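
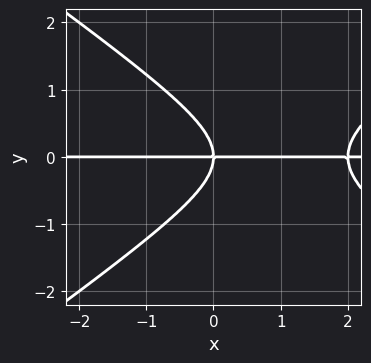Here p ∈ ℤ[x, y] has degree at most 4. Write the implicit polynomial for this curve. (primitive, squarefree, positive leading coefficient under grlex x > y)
1. deg p = 3. The shape is more complex than any degree-2 curve.
2. Reading off the gridlines: the visible x-axis segment lies entirely on the curve; it crosses the y-axis at the gridline y = 0.
3. Solving for integer coefficients yields p as stated.

x^2*y - 2*y^3 - 2*x*y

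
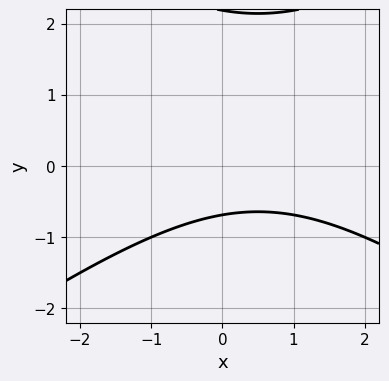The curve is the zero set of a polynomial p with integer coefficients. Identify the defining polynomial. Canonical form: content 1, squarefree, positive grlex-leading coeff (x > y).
x^2 - 2*y^2 - x + 3*y + 3

(a) deg p = 2. The shape is more complex than any degree-1 curve.
(b) Observable constraints: it misses every integer gridline on the x-axis.
(c) Assembling these constraints gives the stated polynomial.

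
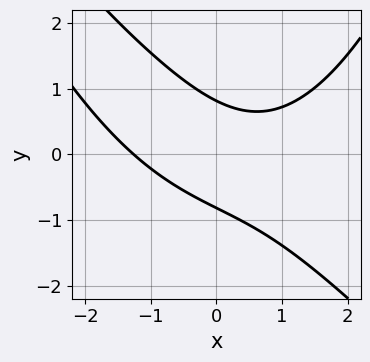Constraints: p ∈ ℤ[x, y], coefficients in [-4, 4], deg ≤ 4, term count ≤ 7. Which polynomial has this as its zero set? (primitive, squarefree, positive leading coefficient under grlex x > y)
(a) Degree: a generic line meets the curve in up to 3 points, so deg p = 3.
(b) Matching integer coefficients to the picture gives p.

x^3 + x^2*y - 3*x*y - 3*y^2 + 2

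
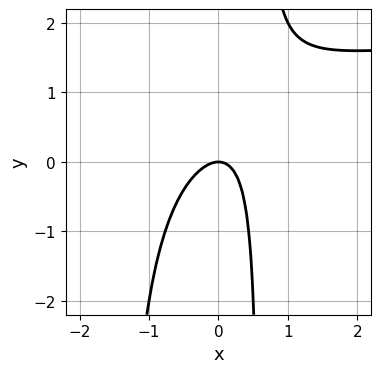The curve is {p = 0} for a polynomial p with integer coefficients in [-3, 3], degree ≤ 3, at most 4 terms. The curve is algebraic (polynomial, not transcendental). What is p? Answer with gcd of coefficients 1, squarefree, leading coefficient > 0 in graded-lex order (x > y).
1. Degree: the shape is more complex than any degree-2 curve, so deg p = 3.
2. Observable constraints: it meets the y-axis at y = 0 (among the integer gridlines); it crosses the x-axis at the gridline x = 0.
3. Solving for integer coefficients yields p as stated.

x^2*y - 2*x^2 + x*y - y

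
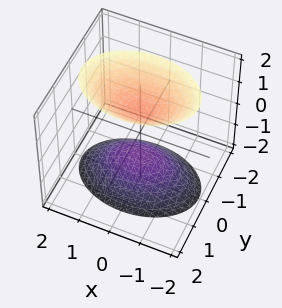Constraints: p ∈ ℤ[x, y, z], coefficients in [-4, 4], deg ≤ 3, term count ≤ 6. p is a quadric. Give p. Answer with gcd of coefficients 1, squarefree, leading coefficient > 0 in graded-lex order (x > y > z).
First, the picture has 2 separate pieces. Treating them together as one polynomial.
Then, deg p = 2. Two sheets facing apart; a quadric.
Next, symmetries: mirror symmetry z ↦ −z ⇒ only even powers of z; mirror symmetry y ↦ −y ⇒ only even powers of y; mirror symmetry x ↦ −x ⇒ only even powers of x.
Then, checking where it meets the axes: the z-axis gridline crossings are at z ∈ {-1, 1}; no y-intercept at any integer in the box; the surface avoids every integer x-axis point in the box.
Finally, the integer polynomial consistent with all of this is the stated p.

x^2 + 2*y^2 - z^2 + 1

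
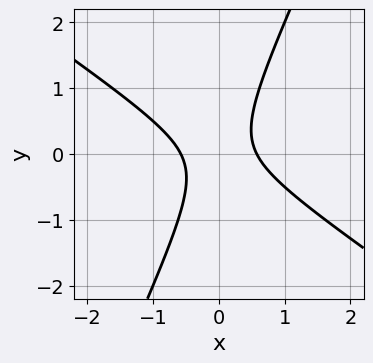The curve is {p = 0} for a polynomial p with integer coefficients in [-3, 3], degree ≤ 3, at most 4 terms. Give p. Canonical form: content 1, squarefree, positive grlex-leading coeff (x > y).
3*x^2 + 3*x*y - 2*y^2 - 1

(a) Degree: the shape is more complex than any degree-1 curve, so deg p = 2.
(b) Reading off the gridlines: the curve avoids every integer y-axis point in the box.
(c) Matching integer coefficients to the picture gives p.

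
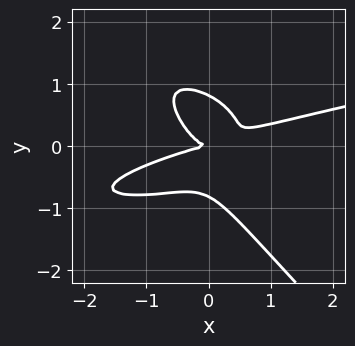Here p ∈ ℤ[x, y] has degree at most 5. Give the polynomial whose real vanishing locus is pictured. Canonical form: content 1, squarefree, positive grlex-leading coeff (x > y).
3*x*y^3 + 3*y^4 - x^3 + 3*x^2*y - 2*y^2

1. deg p = 4.
2. From the visible intercepts: one y-axis crossing is at y = 0; it crosses the x-axis at the gridline x = 0.
3. Together with the visible shape, these determine p as stated.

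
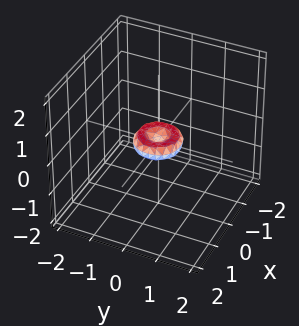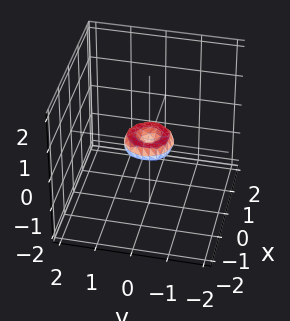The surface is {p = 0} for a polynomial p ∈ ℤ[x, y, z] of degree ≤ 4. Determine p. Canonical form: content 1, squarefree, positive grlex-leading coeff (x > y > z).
First, deg p = 4. The shape is more complex than any degree-3 surface.
Then, symmetries: every cross-section ⟂ z is a circle, so x, y appear only via x² + y².
Then, checking where it meets the axes: a circular section at z = 0 has radius between 0 and 1; it crosses the z-axis at the gridline z = 0; one y-axis crossing is at y = 0.
Finally, together with the visible shape, these determine p as stated.

2*x^4 + 4*x^2*y^2 + 2*y^4 - x^2 - y^2 + 2*z^2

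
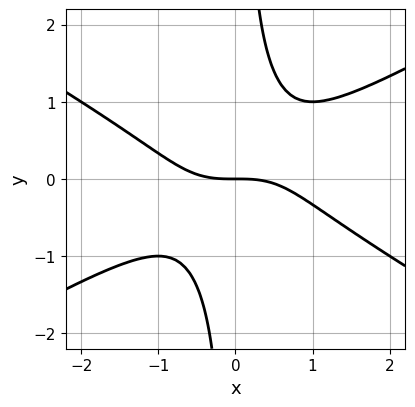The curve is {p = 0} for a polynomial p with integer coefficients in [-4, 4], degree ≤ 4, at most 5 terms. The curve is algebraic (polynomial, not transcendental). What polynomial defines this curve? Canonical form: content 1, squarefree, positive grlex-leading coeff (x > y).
x^3 - 3*x*y^2 + 2*y

(a) Degree: no degree-2 curve has this shape, so deg p = 3.
(b) From the visible intercepts: one y-axis crossing is at y = 0; it crosses the x-axis at the gridline x = 0.
(c) Putting this together gives p.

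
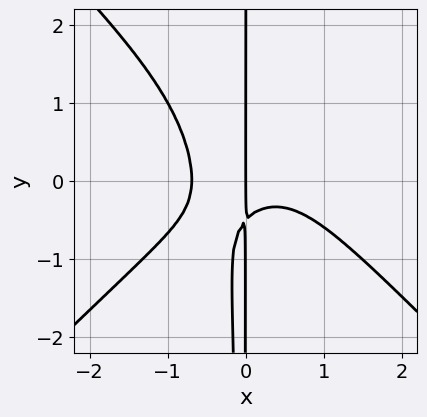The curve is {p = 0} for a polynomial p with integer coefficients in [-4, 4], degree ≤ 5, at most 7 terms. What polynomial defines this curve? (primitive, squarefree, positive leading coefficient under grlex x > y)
3*x^4 - 3*x^2*y^2 + 3*x^2*y + 2*x*y + x

(a) Degree: the shape is more complex than any degree-3 curve, so deg p = 4.
(b) Reading off the gridlines: every point of the y-axis in the box is on the curve; one x-axis crossing is at x = 0.
(c) Together with the visible shape, these determine p as stated.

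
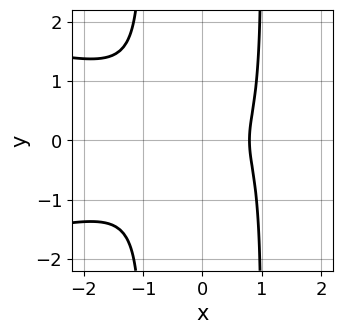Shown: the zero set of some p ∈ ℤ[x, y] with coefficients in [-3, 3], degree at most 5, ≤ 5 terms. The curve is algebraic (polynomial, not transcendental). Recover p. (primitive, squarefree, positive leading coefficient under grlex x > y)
Degree: no degree-3 curve has this shape, so deg p = 4.
Symmetries: the y ↦ −y reflection is a symmetry, so y appears only in even powers.
From the axis intercepts and sections: no y-intercept at any integer in the box.
Putting this together gives p.

3*x^2*y^2 + 2*x^3 - 3*y^2 - 1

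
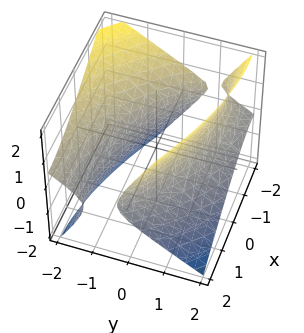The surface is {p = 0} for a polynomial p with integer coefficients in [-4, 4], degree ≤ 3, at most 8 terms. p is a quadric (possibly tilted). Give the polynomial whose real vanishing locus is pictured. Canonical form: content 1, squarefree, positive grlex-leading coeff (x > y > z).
There are 2 components. They look like related sheets of one shape, so recover p as a whole.
The degree is 2 — a generic line meets the surface in up to 2 points.
Checking where it meets the axes: it misses every integer gridline on the z-axis.
The integer polynomial consistent with all of this is the stated p.

x^2 + 2*x*y + 2*y^2 + 2*y*z - 2*z^2 - 3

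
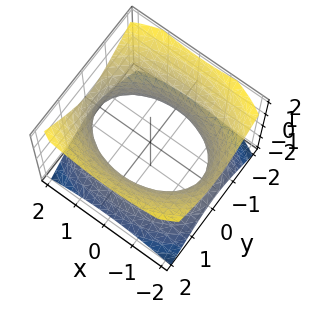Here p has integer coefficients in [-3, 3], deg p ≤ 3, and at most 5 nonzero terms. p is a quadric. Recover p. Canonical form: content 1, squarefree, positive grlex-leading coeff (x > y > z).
x^2 + 2*y^2 - 2*z^2 - 3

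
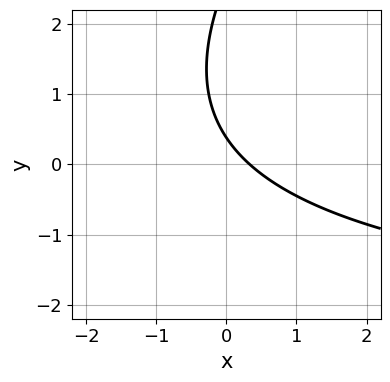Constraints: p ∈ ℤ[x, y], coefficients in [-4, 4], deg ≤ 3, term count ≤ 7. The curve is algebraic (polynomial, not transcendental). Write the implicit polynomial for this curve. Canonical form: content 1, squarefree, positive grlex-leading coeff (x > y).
x*y - y^2 + 3*x + 3*y - 1

1. Degree: no degree-1 curve has this shape, so deg p = 2.
2. Matching integer coefficients to the picture gives p.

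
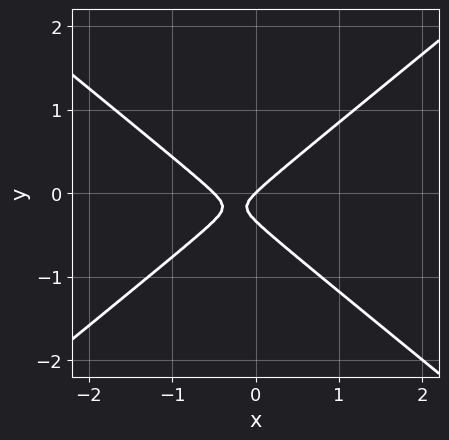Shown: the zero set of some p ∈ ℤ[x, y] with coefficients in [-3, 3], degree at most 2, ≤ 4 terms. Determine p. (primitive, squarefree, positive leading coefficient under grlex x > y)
2*x^2 - 3*y^2 + x - y

First, the degree is 2 — a generic line meets the curve in up to 2 points.
Then, observable constraints: it meets the y-axis at y = 0 (among the integer gridlines); it crosses the x-axis at the gridline x = 0.
Finally, these observations pin down the coefficients.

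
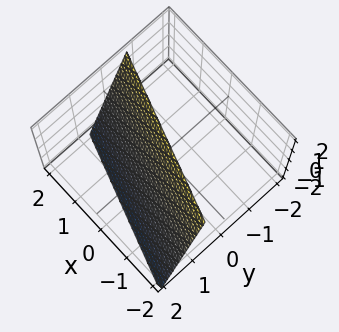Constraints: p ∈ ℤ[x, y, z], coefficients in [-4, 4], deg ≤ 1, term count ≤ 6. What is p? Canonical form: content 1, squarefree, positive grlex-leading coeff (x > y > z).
x + 3*y + z - 2

1. deg p = 1. Every cross-section is a straight line — this is a plane.
2. Reading off the gridlines: it crosses the z-axis at the gridline z = 2; it crosses the x-axis at the gridline x = 2.
3. Putting this together gives p.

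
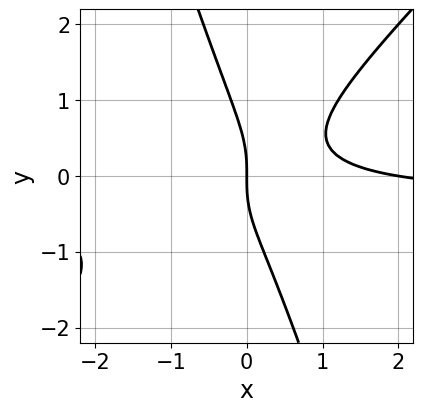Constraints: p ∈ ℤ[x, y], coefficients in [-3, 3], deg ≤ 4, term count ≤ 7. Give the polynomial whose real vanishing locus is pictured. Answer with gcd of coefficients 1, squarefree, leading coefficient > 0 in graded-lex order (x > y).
(a) The degree is 3 — the shape is more complex than any degree-2 curve.
(b) Observable constraints: the x-axis gridline crossings are at x ∈ {0, 2}; it meets the y-axis at y = 0 (among the integer gridlines).
(c) The integer polynomial consistent with all of this is the stated p.

3*x^2*y - 2*x*y^2 - y^3 + x^2 - 2*x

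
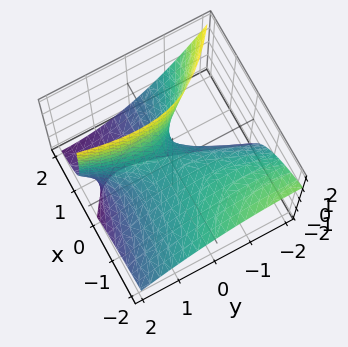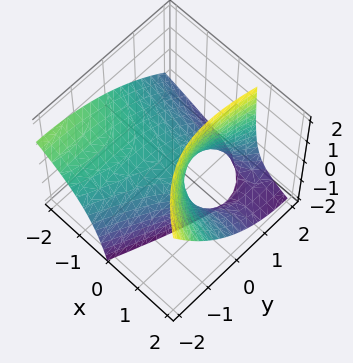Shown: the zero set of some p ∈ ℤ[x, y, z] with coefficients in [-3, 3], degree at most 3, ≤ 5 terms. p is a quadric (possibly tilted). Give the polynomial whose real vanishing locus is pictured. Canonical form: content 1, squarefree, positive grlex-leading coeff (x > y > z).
x^2 + 2*x*y + 3*x*z - y^2 - 2*z

Degree: no degree-1 surface has this shape, so deg p = 2.
Reading off the gridlines: it meets the y-axis at y = 0 (among the integer gridlines); one x-axis crossing is at x = 0.
These observations pin down the coefficients.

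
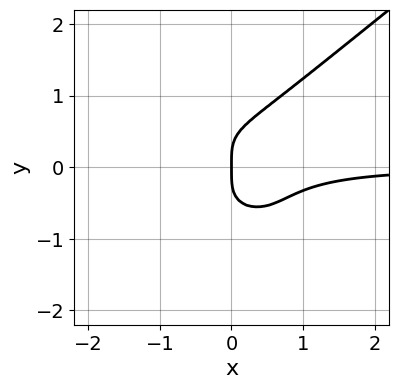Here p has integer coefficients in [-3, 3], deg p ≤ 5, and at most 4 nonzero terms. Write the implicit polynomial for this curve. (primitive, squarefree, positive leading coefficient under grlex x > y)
x^3*y - 2*y^4 + 2*x^2*y + x

First, the degree is 4 — the shape is more complex than any degree-3 curve.
Then, reading off the gridlines: it crosses the y-axis at the gridline y = 0; one x-axis crossing is at x = 0.
Finally, solving for integer coefficients yields p as stated.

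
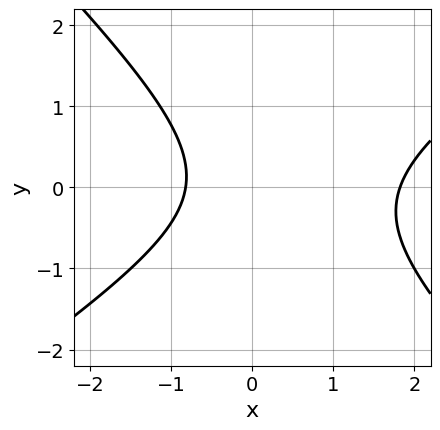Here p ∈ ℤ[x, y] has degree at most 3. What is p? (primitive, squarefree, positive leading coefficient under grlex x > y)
First, the degree is 2 — no degree-1 curve has this shape.
Next, against the integer gridlines: the curve avoids every integer y-axis point in the box.
Finally, together with the visible shape, these determine p as stated.

2*x^2 - x*y - 3*y^2 - 2*x - 3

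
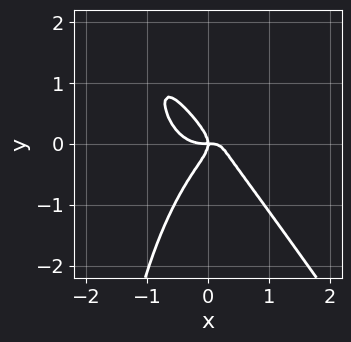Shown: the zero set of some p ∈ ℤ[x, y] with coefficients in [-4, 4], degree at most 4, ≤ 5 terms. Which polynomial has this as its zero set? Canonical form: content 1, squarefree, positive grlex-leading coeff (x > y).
3*x^4 + x*y^3 - 2*x^2*y + 2*y^3 + x*y

The degree is 4 — a generic line meets the curve in up to 4 points.
From the axis intercepts and sections: it crosses the y-axis at the gridline y = 0; it crosses the x-axis at the gridline x = 0.
The integer polynomial consistent with all of this is the stated p.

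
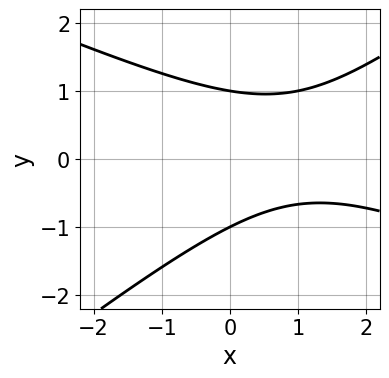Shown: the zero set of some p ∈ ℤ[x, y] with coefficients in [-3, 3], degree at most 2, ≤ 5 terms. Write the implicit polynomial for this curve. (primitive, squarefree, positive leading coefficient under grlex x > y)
x^2 + x*y - 3*y^2 - 2*x + 3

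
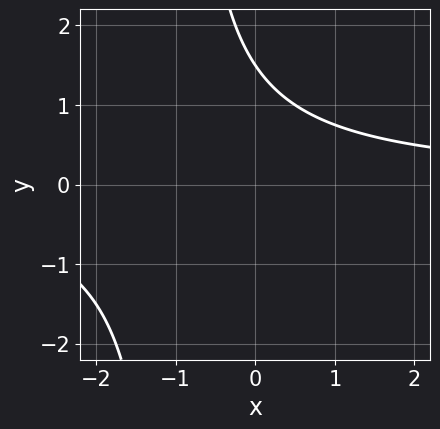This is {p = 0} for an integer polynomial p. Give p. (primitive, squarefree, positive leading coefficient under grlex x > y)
2*x*y + 2*y - 3

(a) deg p = 2. A generic line meets the curve in up to 2 points.
(b) Observable constraints: it misses every integer gridline on the x-axis.
(c) Fitting integer coefficients to these (and the overall shape) gives p.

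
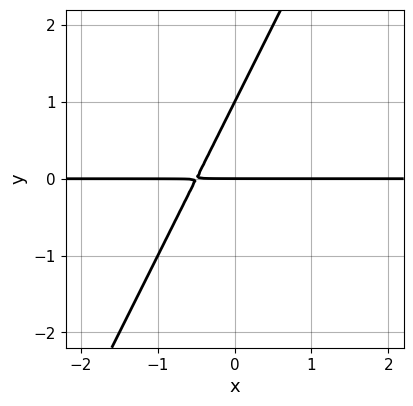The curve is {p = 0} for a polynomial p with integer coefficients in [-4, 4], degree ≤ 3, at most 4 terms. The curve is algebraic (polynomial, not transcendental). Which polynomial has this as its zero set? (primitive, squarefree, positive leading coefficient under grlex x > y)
2*x*y - y^2 + y

1. Degree: the shape is more complex than any degree-1 curve, so deg p = 2.
2. From the visible intercepts: every point of the x-axis in the box is on the curve; the y-axis gridline crossings are at y ∈ {0, 1}.
3. The integer polynomial consistent with all of this is the stated p.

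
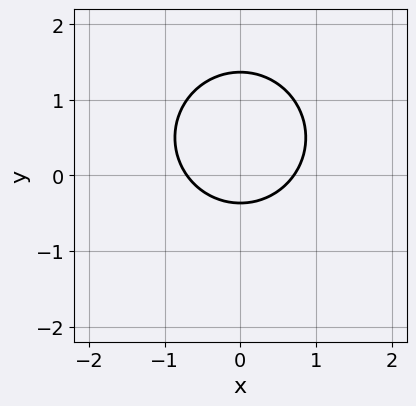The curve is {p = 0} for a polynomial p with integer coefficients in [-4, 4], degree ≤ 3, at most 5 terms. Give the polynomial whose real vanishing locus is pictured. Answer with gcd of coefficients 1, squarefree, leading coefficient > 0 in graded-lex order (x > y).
The degree is 2 — a generic line meets the curve in up to 2 points.
Symmetries: it's symmetric under x → −x, forcing even powers of x.
Matching integer coefficients to the picture gives p.

2*x^2 + 2*y^2 - 2*y - 1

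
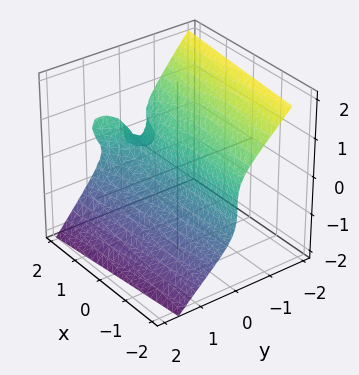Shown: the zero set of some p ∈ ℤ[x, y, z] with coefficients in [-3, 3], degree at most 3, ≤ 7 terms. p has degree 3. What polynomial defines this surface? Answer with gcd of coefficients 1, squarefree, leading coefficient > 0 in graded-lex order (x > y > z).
2*y^3 - 2*y^2*z + 3*z^3 - 2*x*y + 3*y

(a) The degree is 3 — the shape is more complex than any degree-2 surface.
(b) Checking where it meets the axes: the visible x-axis segment lies entirely on the surface; one z-axis crossing is at z = 0; it meets the y-axis at y = 0 (among the integer gridlines).
(c) The integer polynomial consistent with all of this is the stated p.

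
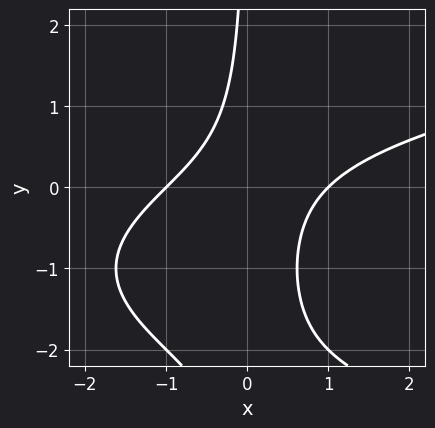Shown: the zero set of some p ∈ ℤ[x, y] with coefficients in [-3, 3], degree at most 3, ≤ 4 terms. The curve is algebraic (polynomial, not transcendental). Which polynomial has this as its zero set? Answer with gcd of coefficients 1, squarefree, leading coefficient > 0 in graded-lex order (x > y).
x*y^2 - x^2 + 2*x*y + 1

(a) deg p = 3.
(b) Checking where it meets the axes: it misses every integer gridline on the y-axis; the x-axis gridline crossings are at x ∈ {-1, 1}.
(c) Putting this together gives p.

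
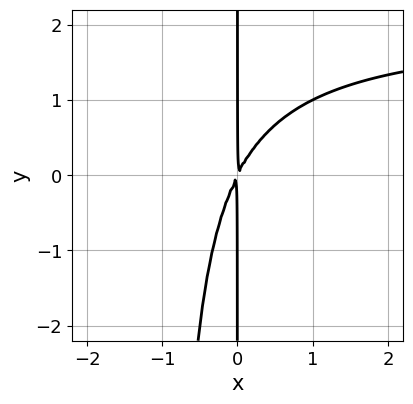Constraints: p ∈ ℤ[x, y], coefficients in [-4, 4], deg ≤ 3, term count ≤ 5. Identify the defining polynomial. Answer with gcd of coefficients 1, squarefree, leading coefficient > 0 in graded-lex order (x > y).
First, degree: a generic line meets the curve in up to 3 points, so deg p = 3.
Next, observable constraints: every point of the y-axis in the box is on the curve.
Finally, the integer polynomial consistent with all of this is the stated p.

x^2*y - 2*x^2 + x*y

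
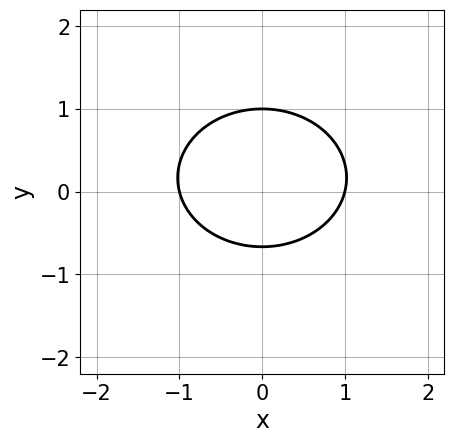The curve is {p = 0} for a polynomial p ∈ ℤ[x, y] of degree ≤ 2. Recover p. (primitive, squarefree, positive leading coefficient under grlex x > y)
1. The degree is 2 — the shape is more complex than any degree-1 curve.
2. Symmetries: mirror symmetry x ↦ −x ⇒ only even powers of x.
3. Checking where it meets the axes: the x-axis gridline crossings are at x ∈ {-1, 1}; it meets the y-axis at y = 1 (among the integer gridlines).
4. Solving for integer coefficients yields p as stated.

2*x^2 + 3*y^2 - y - 2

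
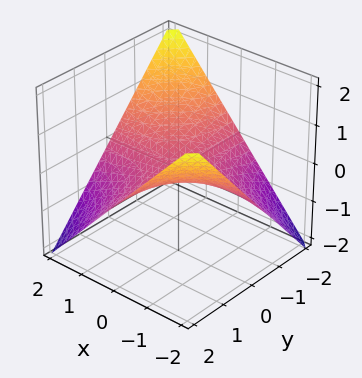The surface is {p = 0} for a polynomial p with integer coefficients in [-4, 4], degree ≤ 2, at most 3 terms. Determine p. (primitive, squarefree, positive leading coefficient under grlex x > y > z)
(a) Degree: a hyperbolic paraboloid; a quadric, so deg p = 2.
(b) From the axis intercepts and sections: one z-axis crossing is at z = 0; the visible x-axis segment lies entirely on the surface; every point of the y-axis in the box is on the surface.
(c) The integer polynomial consistent with all of this is the stated p.

x*y + 2*z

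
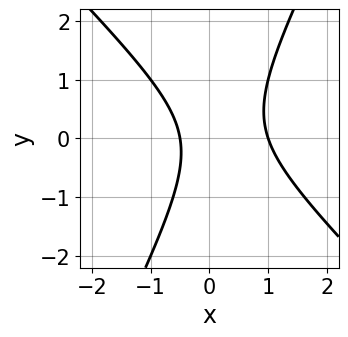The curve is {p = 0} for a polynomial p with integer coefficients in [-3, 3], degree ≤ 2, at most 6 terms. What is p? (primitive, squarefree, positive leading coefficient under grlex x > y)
(a) deg p = 2.
(b) From the visible intercepts: it meets the x-axis at x = 1 (among the integer gridlines); it misses every integer gridline on the y-axis.
(c) Assembling these constraints gives the stated polynomial.

2*x^2 + x*y - y^2 - x - 1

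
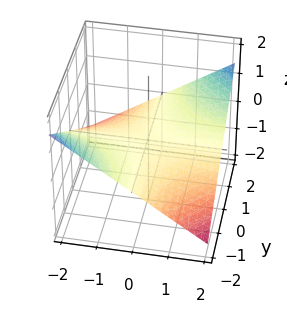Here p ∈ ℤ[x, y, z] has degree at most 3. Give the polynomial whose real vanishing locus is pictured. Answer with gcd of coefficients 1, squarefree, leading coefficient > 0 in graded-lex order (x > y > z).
deg p = 2. A hyperbolic paraboloid; a quadric.
Checking where it meets the axes: every point of the y-axis in the box is on the surface; the visible x-axis segment lies entirely on the surface; one z-axis crossing is at z = 0.
Assembling these constraints gives the stated polynomial.

x*y - 3*z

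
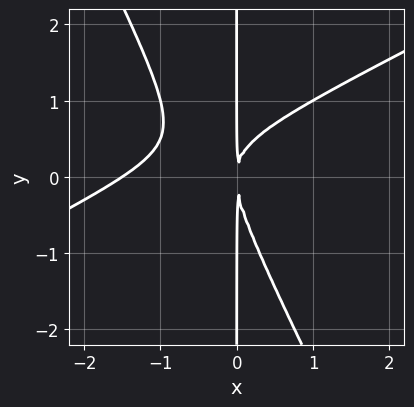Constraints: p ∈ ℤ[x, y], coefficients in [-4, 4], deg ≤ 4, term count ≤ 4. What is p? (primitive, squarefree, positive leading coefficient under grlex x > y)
First, degree: the shape is more complex than any degree-2 curve, so deg p = 3.
Then, observable constraints: the visible y-axis segment lies entirely on the curve.
Finally, solving for integer coefficients yields p as stated.

2*x^3 - 3*x^2*y - 2*x*y^2 + 3*x^2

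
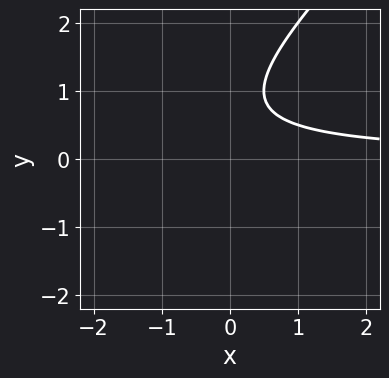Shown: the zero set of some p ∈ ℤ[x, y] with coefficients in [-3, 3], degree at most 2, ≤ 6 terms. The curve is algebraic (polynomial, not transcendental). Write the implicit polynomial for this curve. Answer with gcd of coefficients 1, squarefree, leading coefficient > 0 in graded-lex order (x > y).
2*x*y - 2*y^2 + 3*y - 2

Degree: the shape is more complex than any degree-1 curve, so deg p = 2.
From the axis intercepts and sections: the curve avoids every integer y-axis point in the box; no x-intercept at any integer in the box.
The integer polynomial consistent with all of this is the stated p.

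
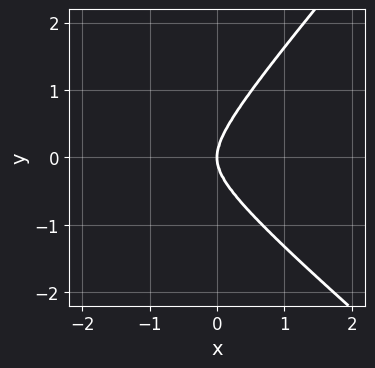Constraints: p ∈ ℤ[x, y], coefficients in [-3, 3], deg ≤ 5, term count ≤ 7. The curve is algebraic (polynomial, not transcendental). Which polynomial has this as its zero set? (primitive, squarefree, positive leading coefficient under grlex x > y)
1. Degree: no degree-3 curve has this shape, so deg p = 4.
2. From the axis intercepts and sections: it meets the x-axis at x = 0 (among the integer gridlines); it crosses the y-axis at the gridline y = 0.
3. Fitting integer coefficients to these (and the overall shape) gives p.

3*x^2*y^2 + x*y^3 - 3*y^4 + x^3 + 3*x*y^2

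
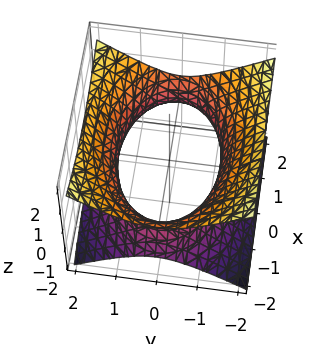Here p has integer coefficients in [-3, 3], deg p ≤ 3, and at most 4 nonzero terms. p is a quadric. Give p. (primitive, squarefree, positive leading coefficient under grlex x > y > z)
x^2 + 2*y^2 - 3*z^2 - 3

First, the degree is 2 — one connected sheet with a waist; a quadric.
Then, symmetries: the z ↦ −z reflection is a symmetry, so z appears only in even powers; the x ↦ −x reflection is a symmetry, so x appears only in even powers; mirror symmetry y ↦ −y ⇒ only even powers of y.
Next, from the visible intercepts: it misses every integer gridline on the z-axis.
Finally, putting this together gives p.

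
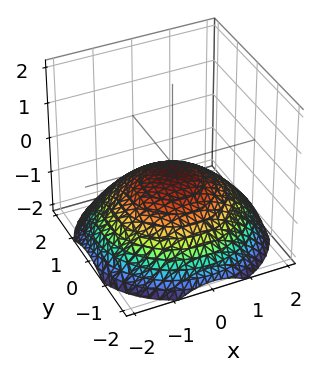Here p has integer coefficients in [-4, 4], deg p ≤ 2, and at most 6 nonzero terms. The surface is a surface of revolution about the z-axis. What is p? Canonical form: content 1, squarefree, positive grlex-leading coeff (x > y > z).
x^2 + y^2 + 3*z + 1

First, the degree is 2 — the shape is more complex than any degree-1 surface.
Next, symmetry: the surface is invariant under rotation about z: p = q(x² + y², z).
Next, from the axis intercepts and sections: it misses every integer gridline on the y-axis; a circular section at z = -1 has radius between 1 and 2; it misses every integer gridline on the x-axis.
Finally, assembling these constraints gives the stated polynomial.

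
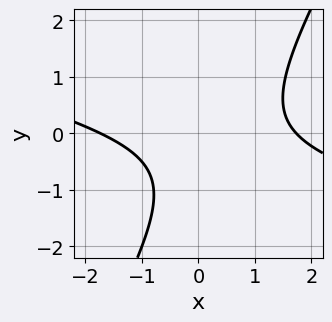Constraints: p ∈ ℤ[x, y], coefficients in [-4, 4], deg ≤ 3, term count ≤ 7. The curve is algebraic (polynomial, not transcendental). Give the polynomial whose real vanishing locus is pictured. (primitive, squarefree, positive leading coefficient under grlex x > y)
x^2 + 3*x*y - 2*y^2 - 2*y - 3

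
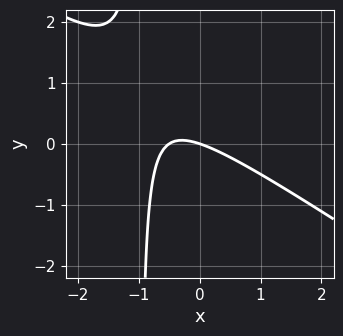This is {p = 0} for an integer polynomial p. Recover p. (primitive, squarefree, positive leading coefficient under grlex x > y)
2*x^2 + 3*x*y + x + 3*y

deg p = 2. No degree-1 curve has this shape.
From the axis intercepts and sections: one x-axis crossing is at x = 0; one y-axis crossing is at y = 0.
Assembling these constraints gives the stated polynomial.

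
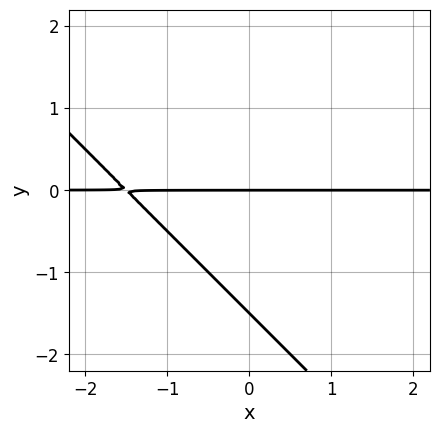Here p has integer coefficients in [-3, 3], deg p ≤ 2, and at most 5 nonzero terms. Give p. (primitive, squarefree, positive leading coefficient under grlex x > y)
(a) Degree: the shape is more complex than any degree-1 curve, so deg p = 2.
(b) Against the integer gridlines: the visible x-axis segment lies entirely on the curve; one y-axis crossing is at y = 0.
(c) Putting this together gives p.

2*x*y + 2*y^2 + 3*y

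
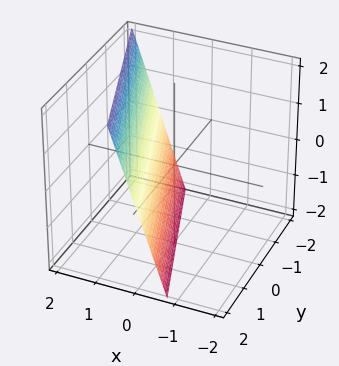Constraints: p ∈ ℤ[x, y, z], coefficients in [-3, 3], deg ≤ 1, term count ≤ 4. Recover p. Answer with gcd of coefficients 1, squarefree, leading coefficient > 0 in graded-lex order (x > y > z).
3*x + y - z - 2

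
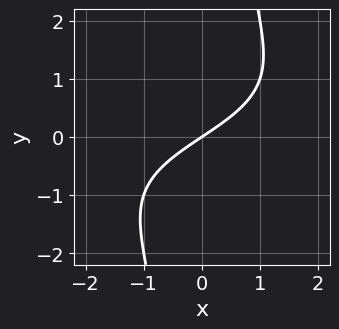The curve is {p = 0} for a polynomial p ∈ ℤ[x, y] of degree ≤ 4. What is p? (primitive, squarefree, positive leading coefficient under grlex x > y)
x*y^2 + 2*x - 3*y

First, the degree is 3 — a generic line meets the curve in up to 3 points.
Then, reading off the gridlines: it meets the y-axis at y = 0 (among the integer gridlines); one x-axis crossing is at x = 0.
Finally, these observations pin down the coefficients.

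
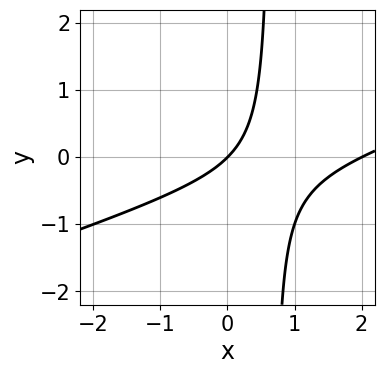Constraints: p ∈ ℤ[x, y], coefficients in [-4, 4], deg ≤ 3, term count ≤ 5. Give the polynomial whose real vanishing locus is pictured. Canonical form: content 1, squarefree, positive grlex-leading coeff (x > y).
x^2 - 3*x*y - 2*x + 2*y

1. Degree: a generic line meets the curve in up to 2 points, so deg p = 2.
2. Checking where it meets the axes: one y-axis crossing is at y = 0; the x-axis gridline crossings are at x ∈ {0, 2}.
3. Assembling these constraints gives the stated polynomial.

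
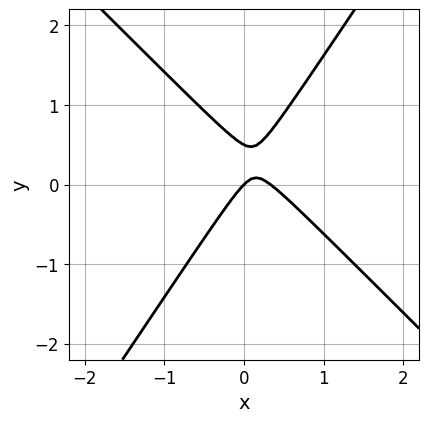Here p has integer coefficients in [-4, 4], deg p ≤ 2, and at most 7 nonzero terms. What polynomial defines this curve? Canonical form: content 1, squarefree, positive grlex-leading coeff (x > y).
(a) The degree is 2 — the shape is more complex than any degree-1 curve.
(b) Observable constraints: it meets the y-axis at y = 0 (among the integer gridlines); one x-axis crossing is at x = 0.
(c) Putting this together gives p.

3*x^2 + x*y - 2*y^2 - x + y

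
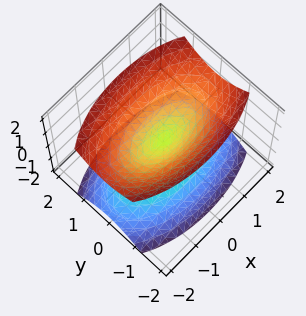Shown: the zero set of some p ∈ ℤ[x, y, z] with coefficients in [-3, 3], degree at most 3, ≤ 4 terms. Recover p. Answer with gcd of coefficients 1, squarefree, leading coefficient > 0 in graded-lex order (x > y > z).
1. The picture has 2 separate pieces. They look like related sheets of one shape, so recover p as a whole.
2. Degree: two nappes meeting at a single point; a quadric, so deg p = 2.
3. Symmetries: the x ↦ −x reflection is a symmetry, so x appears only in even powers; mirror symmetry z ↦ −z ⇒ only even powers of z; mirror symmetry y ↦ −y ⇒ only even powers of y.
4. Against the integer gridlines: it meets the y-axis at y = 0 (among the integer gridlines); one x-axis crossing is at x = 0.
5. The integer polynomial consistent with all of this is the stated p.

x^2 + 3*y^2 - 2*z^2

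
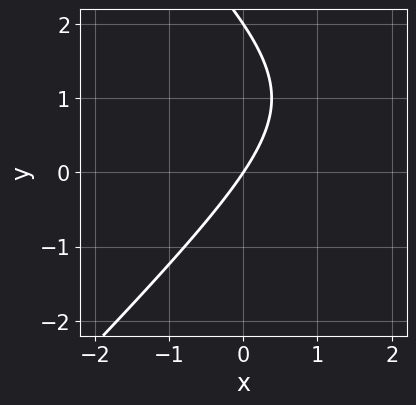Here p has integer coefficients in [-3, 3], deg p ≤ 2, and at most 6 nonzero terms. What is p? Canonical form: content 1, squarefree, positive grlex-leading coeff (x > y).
x^2 - y^2 - 3*x + 2*y

deg p = 2. No degree-1 curve has this shape.
Observable constraints: the y-axis gridline crossings are at y ∈ {0, 2}; it crosses the x-axis at the gridline x = 0.
Assembling these constraints gives the stated polynomial.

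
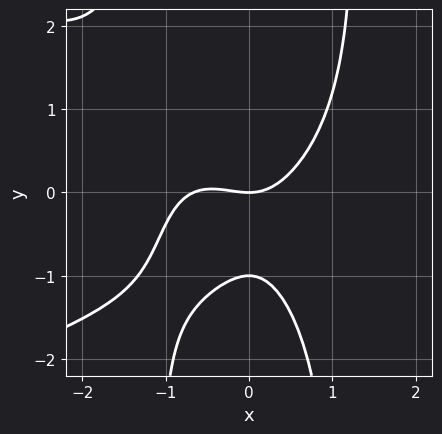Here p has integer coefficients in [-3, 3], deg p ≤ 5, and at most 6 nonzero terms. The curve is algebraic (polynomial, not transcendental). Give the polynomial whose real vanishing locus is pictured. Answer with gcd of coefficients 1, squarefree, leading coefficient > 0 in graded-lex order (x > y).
1. The degree is 4 — a generic line meets the curve in up to 4 points.
2. Checking where it meets the axes: the y-axis gridline crossings are at y ∈ {-1, 0}; one x-axis crossing is at x = 0.
3. Solving for integer coefficients yields p as stated.

2*x^2*y^2 + 3*x^3 + 2*x^2 - 3*y^2 - 3*y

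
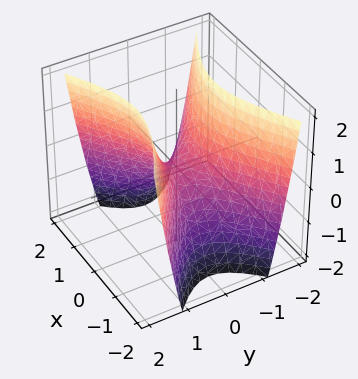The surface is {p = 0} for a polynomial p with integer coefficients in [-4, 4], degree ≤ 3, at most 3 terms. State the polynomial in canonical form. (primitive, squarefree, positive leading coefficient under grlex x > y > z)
1. Degree: a saddle surface; a quadric, so deg p = 2.
2. Symmetries: mirror symmetry y ↦ −y ⇒ only even powers of y; the x ↦ −x reflection is a symmetry, so x appears only in even powers.
3. Reading off the gridlines: it meets the y-axis at y = 0 (among the integer gridlines); one z-axis crossing is at z = 0; one x-axis crossing is at x = 0.
4. Together with the visible shape, these determine p as stated.

x^2 - 2*y^2 + z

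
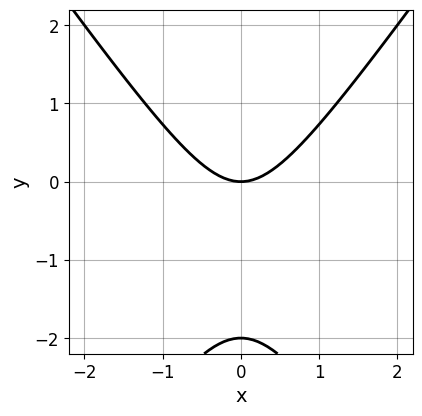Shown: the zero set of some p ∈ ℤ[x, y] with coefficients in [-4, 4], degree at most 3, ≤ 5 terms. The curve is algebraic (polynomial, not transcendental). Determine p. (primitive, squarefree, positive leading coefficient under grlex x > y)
The degree is 2 — a generic line meets the curve in up to 2 points.
Symmetries: mirror symmetry x ↦ −x ⇒ only even powers of x.
Reading off the gridlines: one x-axis crossing is at x = 0; the y-axis gridline crossings are at y ∈ {-2, 0}.
Solving for integer coefficients yields p as stated.

2*x^2 - y^2 - 2*y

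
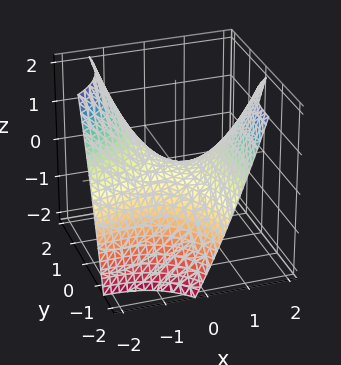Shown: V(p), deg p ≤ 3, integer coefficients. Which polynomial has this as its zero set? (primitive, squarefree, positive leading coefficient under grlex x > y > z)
First, the degree is 2 — the shape is more complex than any degree-1 surface.
Next, from the axis intercepts and sections: one x-axis crossing is at x = 0; one z-axis crossing is at z = 0.
Finally, these observations pin down the coefficients.

x^2 - 3*x*y - y^2 - 3*z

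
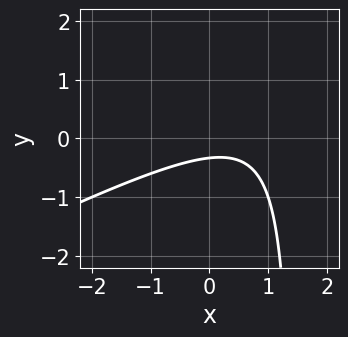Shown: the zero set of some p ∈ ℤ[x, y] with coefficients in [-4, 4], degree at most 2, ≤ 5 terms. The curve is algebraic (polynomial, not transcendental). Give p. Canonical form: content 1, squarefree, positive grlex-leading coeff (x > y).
x^2 - 2*x*y - x + 3*y + 1

(a) deg p = 2. No degree-1 curve has this shape.
(b) Checking where it meets the axes: the curve avoids every integer x-axis point in the box.
(c) Putting this together gives p.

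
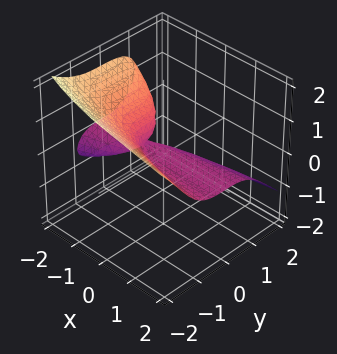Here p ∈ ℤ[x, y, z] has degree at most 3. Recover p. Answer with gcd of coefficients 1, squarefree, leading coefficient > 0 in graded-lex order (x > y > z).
2*y^3 + 3*z^3 + 3*x*z - 2*z^2 + 2*z

(a) The degree is 3 — no degree-2 surface has this shape.
(b) From the axis intercepts and sections: it meets the z-axis at z = 0 (among the integer gridlines); one y-axis crossing is at y = 0; the visible x-axis segment lies entirely on the surface.
(c) The integer polynomial consistent with all of this is the stated p.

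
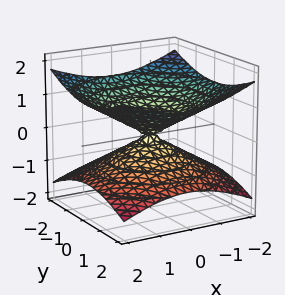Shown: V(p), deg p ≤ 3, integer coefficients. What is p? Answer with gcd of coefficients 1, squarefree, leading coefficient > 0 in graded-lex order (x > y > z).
x^2 + y^2 - 3*z^2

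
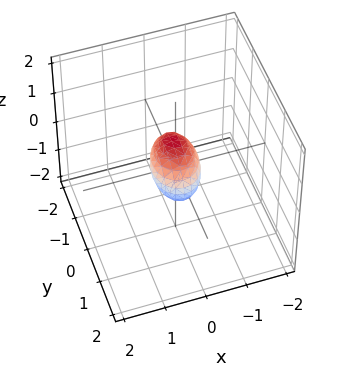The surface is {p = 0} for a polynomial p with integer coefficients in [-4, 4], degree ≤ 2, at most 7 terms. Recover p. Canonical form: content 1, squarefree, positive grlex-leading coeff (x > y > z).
3*x^2 + 2*y^2 + y*z + 2*z^2 - 1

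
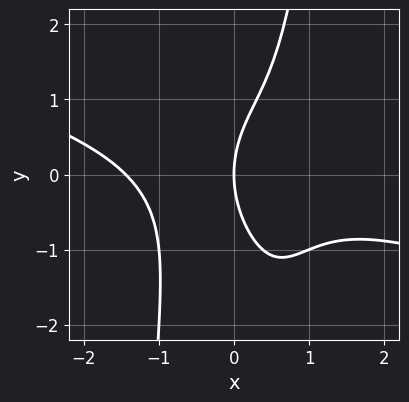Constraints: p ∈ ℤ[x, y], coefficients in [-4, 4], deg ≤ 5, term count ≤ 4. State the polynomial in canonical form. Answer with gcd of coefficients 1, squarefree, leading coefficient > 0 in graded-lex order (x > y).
(a) The degree is 4 — no degree-3 curve has this shape.
(b) From the axis intercepts and sections: it meets the x-axis at x = 0 (among the integer gridlines); it crosses the y-axis at the gridline y = 0.
(c) Together with the visible shape, these determine p as stated.

x^4 + 3*x^3*y - y^2 + 3*x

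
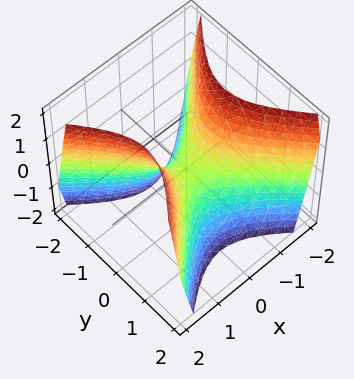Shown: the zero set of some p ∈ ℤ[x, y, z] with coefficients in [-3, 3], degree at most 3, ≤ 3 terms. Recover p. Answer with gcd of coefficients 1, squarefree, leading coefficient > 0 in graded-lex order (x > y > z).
3*x^2 - 3*y^2 - 2*z

The degree is 2 — a hyperbolic paraboloid; a quadric.
Symmetries: mirror symmetry x ↦ −x ⇒ only even powers of x; mirror symmetry y ↦ −y ⇒ only even powers of y.
Reading off the gridlines: it crosses the z-axis at the gridline z = 0; it crosses the x-axis at the gridline x = 0; it crosses the y-axis at the gridline y = 0.
Putting this together gives p.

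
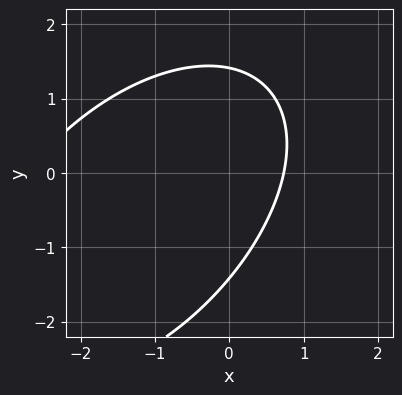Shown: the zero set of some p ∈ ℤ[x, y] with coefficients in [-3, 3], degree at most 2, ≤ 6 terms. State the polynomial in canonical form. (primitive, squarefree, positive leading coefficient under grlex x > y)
x^2 - x*y + y^2 + 2*x - 2

First, degree: a generic line meets the curve in up to 2 points, so deg p = 2.
Finally, the integer polynomial consistent with all of this is the stated p.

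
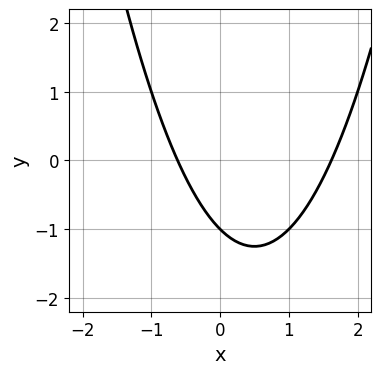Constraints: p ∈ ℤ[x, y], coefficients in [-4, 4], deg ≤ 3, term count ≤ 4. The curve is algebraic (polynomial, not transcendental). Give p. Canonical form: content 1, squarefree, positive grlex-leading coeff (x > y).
(a) The degree is 2 — no degree-1 curve has this shape.
(b) Reading off the gridlines: it crosses the y-axis at the gridline y = -1.
(c) Fitting integer coefficients to these (and the overall shape) gives p.

x^2 - x - y - 1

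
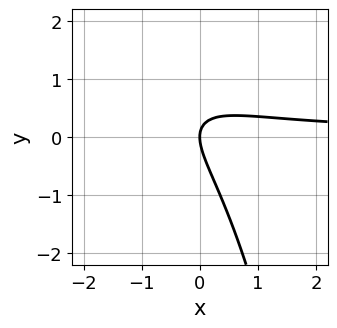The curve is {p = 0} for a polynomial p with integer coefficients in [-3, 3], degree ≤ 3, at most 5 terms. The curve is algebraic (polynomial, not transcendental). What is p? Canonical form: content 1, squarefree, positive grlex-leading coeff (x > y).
1. The degree is 3 — the shape is more complex than any degree-2 curve.
2. Observable constraints: one y-axis crossing is at y = 0; it crosses the x-axis at the gridline x = 0.
3. Together with the visible shape, these determine p as stated.

2*x^2*y + 3*x*y + 2*y^2 - 2*x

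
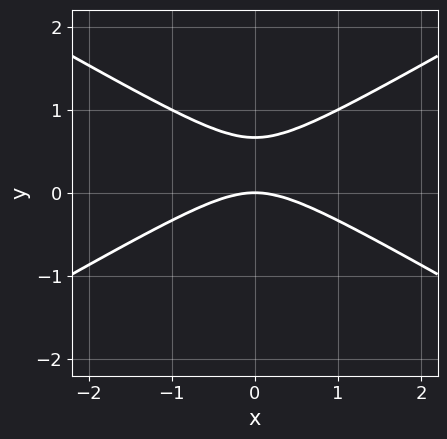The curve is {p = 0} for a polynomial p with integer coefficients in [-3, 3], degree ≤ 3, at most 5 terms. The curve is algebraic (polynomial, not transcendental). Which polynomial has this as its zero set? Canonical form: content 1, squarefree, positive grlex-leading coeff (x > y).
(a) Degree: a generic line meets the curve in up to 2 points, so deg p = 2.
(b) Symmetries: it's symmetric under x → −x, forcing even powers of x.
(c) From the axis intercepts and sections: it meets the y-axis at y = 0 (among the integer gridlines); it crosses the x-axis at the gridline x = 0.
(d) These observations pin down the coefficients.

x^2 - 3*y^2 + 2*y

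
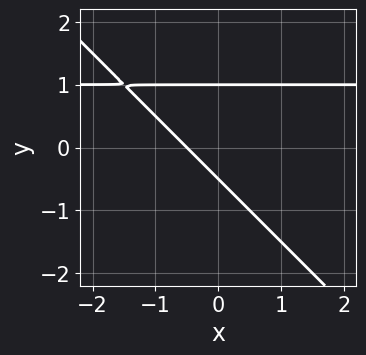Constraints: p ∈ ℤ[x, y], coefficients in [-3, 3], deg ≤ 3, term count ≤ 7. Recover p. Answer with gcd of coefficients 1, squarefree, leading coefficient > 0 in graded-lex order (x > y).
(a) The degree is 2 — the shape is more complex than any degree-1 curve.
(b) From the visible intercepts: it meets the y-axis at y = 1 (among the integer gridlines).
(c) Together with the visible shape, these determine p as stated.

2*x*y + 2*y^2 - 2*x - y - 1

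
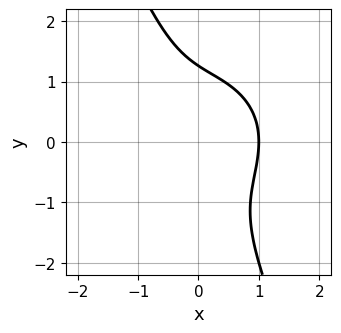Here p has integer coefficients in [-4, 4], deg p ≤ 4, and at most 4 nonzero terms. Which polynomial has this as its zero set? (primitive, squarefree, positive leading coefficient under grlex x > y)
2*x^3 + 2*x*y^2 + y^3 - 2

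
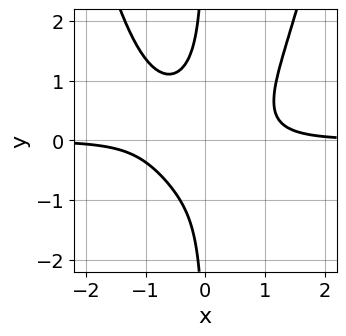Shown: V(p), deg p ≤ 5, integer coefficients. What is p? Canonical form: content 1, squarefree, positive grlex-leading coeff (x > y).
2*x^3*y - 2*x*y^2 - 1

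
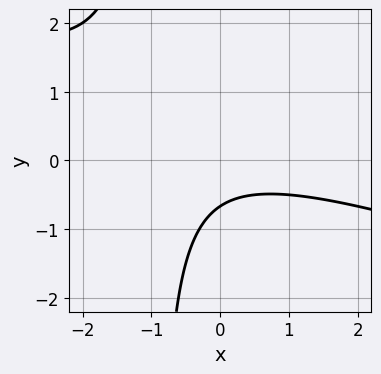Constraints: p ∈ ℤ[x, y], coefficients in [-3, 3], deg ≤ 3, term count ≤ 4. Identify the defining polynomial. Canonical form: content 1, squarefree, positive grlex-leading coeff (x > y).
x^2 + 3*x*y + 3*y + 2

First, the degree is 2 — a generic line meets the curve in up to 2 points.
Next, reading off the gridlines: no x-intercept at any integer in the box.
Finally, these observations pin down the coefficients.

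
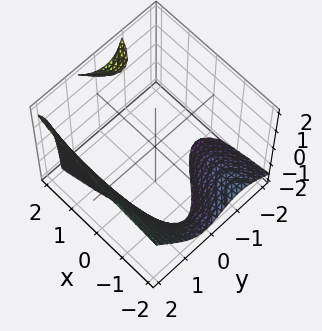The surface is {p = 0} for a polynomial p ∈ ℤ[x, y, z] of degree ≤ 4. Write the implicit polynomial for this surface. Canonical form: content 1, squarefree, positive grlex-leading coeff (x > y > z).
y^3 - y^2*z + x*z - y - 3

1. There are 2 components. Treating them together as one polynomial.
2. deg p = 3. A generic line meets the surface in up to 3 points.
3. Checking where it meets the axes: no x-intercept at any integer in the box; the surface avoids every integer z-axis point in the box.
4. Solving for integer coefficients yields p as stated.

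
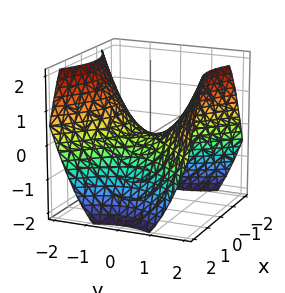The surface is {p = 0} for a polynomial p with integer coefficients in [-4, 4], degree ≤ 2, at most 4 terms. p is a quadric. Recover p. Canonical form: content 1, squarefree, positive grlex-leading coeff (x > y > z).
2*x^2 - 2*y^2 + 3*z

1. Degree: a hyperbolic paraboloid; a quadric, so deg p = 2.
2. Symmetries: the x ↦ −x reflection is a symmetry, so x appears only in even powers; the y ↦ −y reflection is a symmetry, so y appears only in even powers.
3. Reading off the gridlines: it crosses the y-axis at the gridline y = 0; it meets the x-axis at x = 0 (among the integer gridlines).
4. Together with the visible shape, these determine p as stated.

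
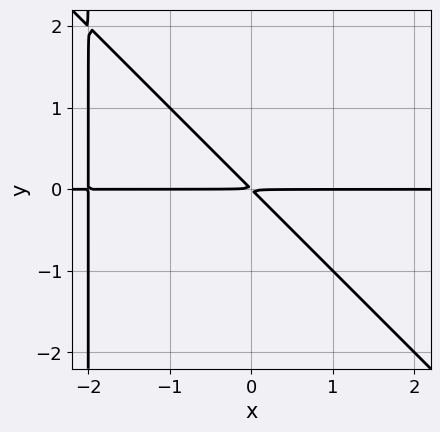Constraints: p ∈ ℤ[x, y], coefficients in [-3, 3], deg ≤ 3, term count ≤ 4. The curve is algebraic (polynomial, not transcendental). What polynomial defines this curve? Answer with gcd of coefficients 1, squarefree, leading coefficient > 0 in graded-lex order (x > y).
Degree: the shape is more complex than any degree-2 curve, so deg p = 3.
Observable constraints: the visible x-axis segment lies entirely on the curve.
Matching integer coefficients to the picture gives p.

x^2*y + x*y^2 + 2*x*y + 2*y^2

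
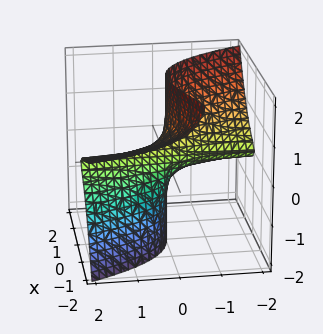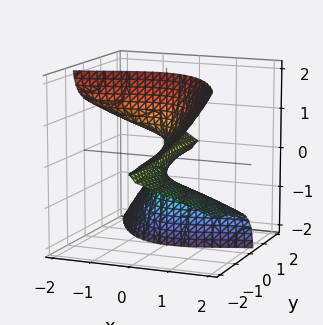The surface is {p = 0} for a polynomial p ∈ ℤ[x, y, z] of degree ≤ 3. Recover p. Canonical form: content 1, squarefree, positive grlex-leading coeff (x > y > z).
x^3 + 2*x^2*z + 3*y*z^2 + x

1. Degree: a generic line meets the surface in up to 3 points, so deg p = 3.
2. From the visible intercepts: the visible y-axis segment lies entirely on the surface; every point of the z-axis in the box is on the surface; it meets the x-axis at x = 0 (among the integer gridlines).
3. The integer polynomial consistent with all of this is the stated p.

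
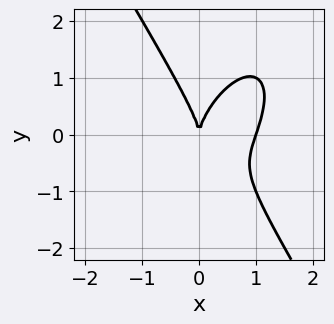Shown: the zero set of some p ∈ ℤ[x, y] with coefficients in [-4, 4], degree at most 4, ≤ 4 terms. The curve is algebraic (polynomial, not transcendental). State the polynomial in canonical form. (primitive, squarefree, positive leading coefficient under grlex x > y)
3*x^3 - x^2*y + y^3 - 3*x^2

The degree is 3 — the shape is more complex than any degree-2 curve.
Against the integer gridlines: it meets the y-axis at y = 0 (among the integer gridlines); the x-axis gridline crossings are at x ∈ {0, 1}.
Assembling these constraints gives the stated polynomial.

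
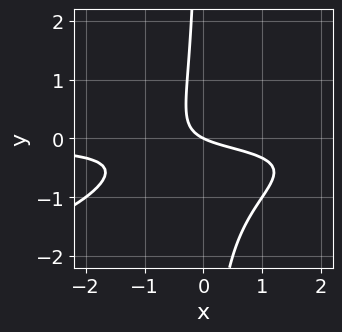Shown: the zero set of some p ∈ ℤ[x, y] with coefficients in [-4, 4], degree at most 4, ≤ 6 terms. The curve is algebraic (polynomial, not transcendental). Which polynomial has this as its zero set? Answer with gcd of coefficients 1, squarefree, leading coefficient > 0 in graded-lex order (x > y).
1. The degree is 3 — no degree-2 curve has this shape.
2. Checking where it meets the axes: one x-axis crossing is at x = 0; it meets the y-axis at y = 0 (among the integer gridlines).
3. Putting this together gives p.

x^2*y - 3*x*y^2 - 3*x*y - x - 2*y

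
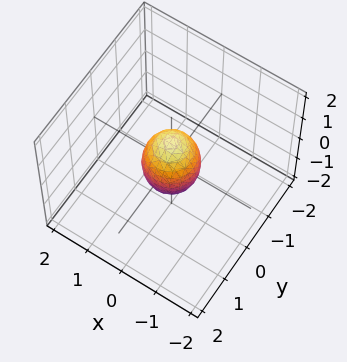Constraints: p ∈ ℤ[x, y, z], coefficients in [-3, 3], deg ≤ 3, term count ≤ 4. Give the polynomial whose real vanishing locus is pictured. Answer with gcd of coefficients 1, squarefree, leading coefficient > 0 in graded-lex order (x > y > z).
2*x^2 + 2*y^2 + z^2 - 1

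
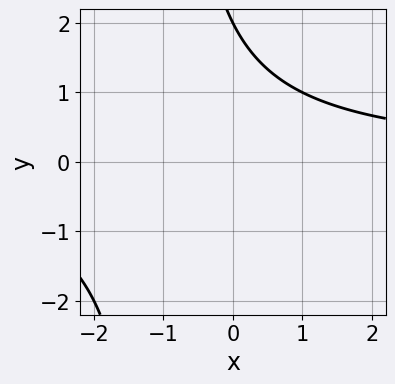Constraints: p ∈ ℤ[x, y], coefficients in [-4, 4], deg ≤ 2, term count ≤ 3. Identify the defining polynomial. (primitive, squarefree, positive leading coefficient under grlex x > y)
x*y + y - 2

1. deg p = 2.
2. Reading off the gridlines: it crosses the y-axis at the gridline y = 2; it misses every integer gridline on the x-axis.
3. The integer polynomial consistent with all of this is the stated p.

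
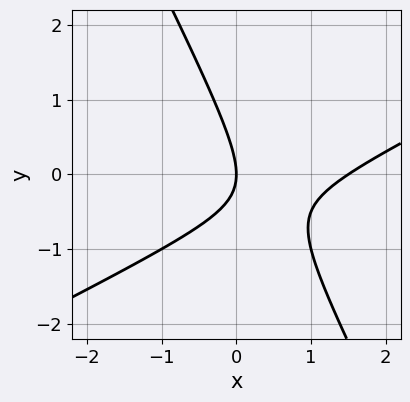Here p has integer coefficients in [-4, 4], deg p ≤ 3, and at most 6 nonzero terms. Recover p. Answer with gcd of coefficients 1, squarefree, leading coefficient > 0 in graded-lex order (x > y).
2*x^2 - 3*x*y - 2*y^2 - 3*x

deg p = 2. A generic line meets the curve in up to 2 points.
Against the integer gridlines: one x-axis crossing is at x = 0; it crosses the y-axis at the gridline y = 0.
The integer polynomial consistent with all of this is the stated p.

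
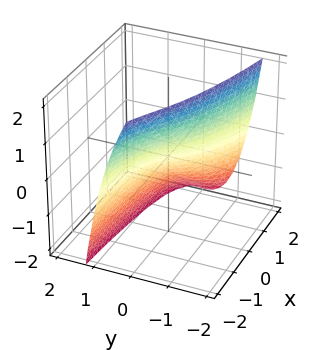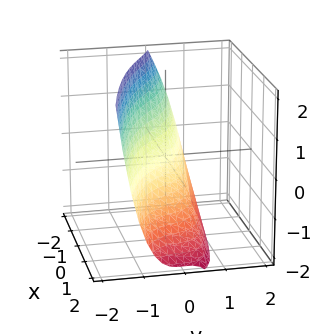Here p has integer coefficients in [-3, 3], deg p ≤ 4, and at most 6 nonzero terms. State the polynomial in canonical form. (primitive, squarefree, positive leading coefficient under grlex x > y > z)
First, deg p = 3. No degree-2 surface has this shape.
Next, against the integer gridlines: one z-axis crossing is at z = 0; one y-axis crossing is at y = 0; it crosses the x-axis at the gridline x = 0.
Finally, solving for integer coefficients yields p as stated.

2*y^3 - x*y + 2*x + 2*y + 2*z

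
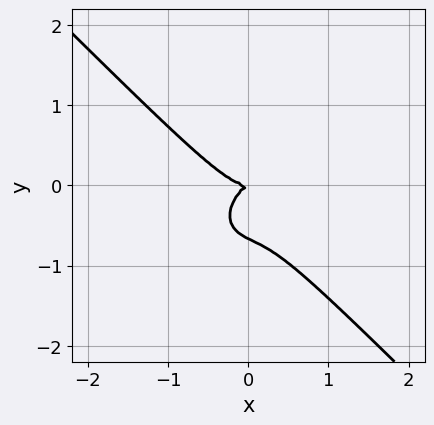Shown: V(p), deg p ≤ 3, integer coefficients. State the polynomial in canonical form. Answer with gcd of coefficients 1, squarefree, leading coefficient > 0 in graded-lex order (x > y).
3*x^3 + 3*y^3 - x*y + 2*y^2

1. deg p = 3.
2. Observable constraints: it meets the y-axis at y = 0 (among the integer gridlines); one x-axis crossing is at x = 0.
3. Solving for integer coefficients yields p as stated.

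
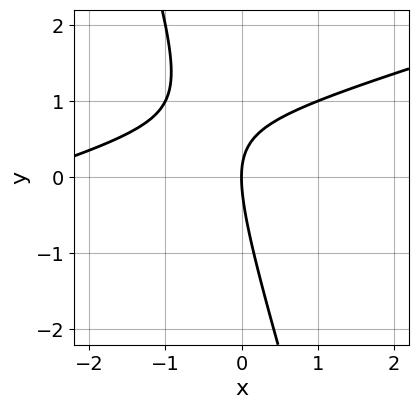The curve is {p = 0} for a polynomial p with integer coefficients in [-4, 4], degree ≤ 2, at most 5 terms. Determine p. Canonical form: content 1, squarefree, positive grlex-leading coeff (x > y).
x^2 - 3*x*y - y^2 + 3*x

1. The degree is 2 — the shape is more complex than any degree-1 curve.
2. From the axis intercepts and sections: it meets the y-axis at y = 0 (among the integer gridlines); one x-axis crossing is at x = 0.
3. These observations pin down the coefficients.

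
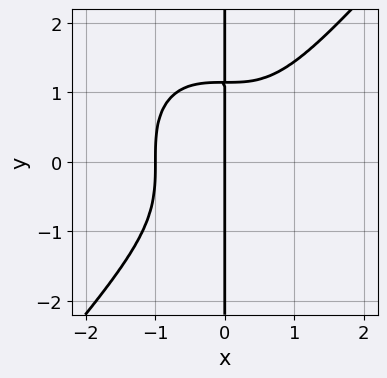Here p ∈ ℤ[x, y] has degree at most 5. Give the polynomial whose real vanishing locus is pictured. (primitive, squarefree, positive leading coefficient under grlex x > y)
3*x^4 - 2*x*y^3 + 3*x

1. The degree is 4 — no degree-3 curve has this shape.
2. Against the integer gridlines: every point of the y-axis in the box is on the curve; among the integer gridlines, it crosses the x-axis at x ∈ {-1, 0}.
3. Putting this together gives p.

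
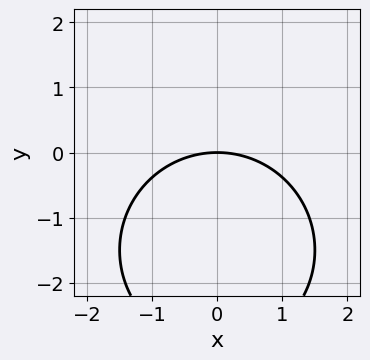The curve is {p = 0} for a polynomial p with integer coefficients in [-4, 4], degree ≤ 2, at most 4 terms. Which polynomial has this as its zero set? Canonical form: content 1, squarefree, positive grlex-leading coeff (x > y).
x^2 + y^2 + 3*y

First, deg p = 2. The shape is more complex than any degree-1 curve.
Then, symmetries: it's symmetric under x → −x, forcing even powers of x.
Then, observable constraints: it crosses the x-axis at the gridline x = 0; one y-axis crossing is at y = 0.
Finally, matching integer coefficients to the picture gives p.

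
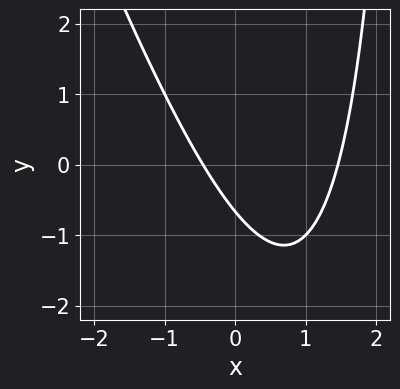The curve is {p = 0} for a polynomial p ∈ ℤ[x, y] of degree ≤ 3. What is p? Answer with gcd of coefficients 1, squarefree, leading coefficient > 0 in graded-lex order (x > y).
1. deg p = 2.
2. Putting this together gives p.

3*x^2 + x*y - 3*x - 3*y - 2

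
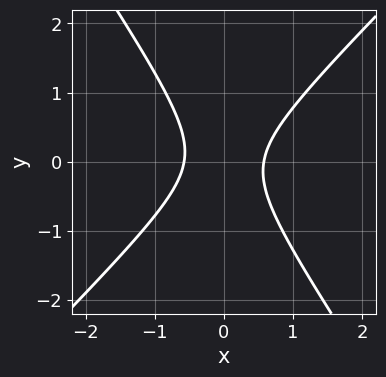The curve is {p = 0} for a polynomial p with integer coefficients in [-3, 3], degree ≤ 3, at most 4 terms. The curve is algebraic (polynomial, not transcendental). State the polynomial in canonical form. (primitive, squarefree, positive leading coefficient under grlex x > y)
3*x^2 - x*y - 2*y^2 - 1

1. The degree is 2 — the shape is more complex than any degree-1 curve.
2. Reading off the gridlines: the curve avoids every integer y-axis point in the box.
3. Assembling these constraints gives the stated polynomial.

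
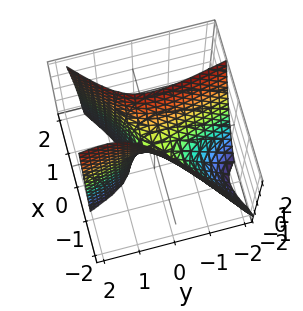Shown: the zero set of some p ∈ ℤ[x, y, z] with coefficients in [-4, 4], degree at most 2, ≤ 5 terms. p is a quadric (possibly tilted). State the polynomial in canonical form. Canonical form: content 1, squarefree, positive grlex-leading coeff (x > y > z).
3*x^2 - 3*x*y - y^2 + y*z - z

1. deg p = 2. No degree-1 surface has this shape.
2. Against the integer gridlines: it crosses the z-axis at the gridline z = 0; it meets the y-axis at y = 0 (among the integer gridlines); it crosses the x-axis at the gridline x = 0.
3. Fitting integer coefficients to these (and the overall shape) gives p.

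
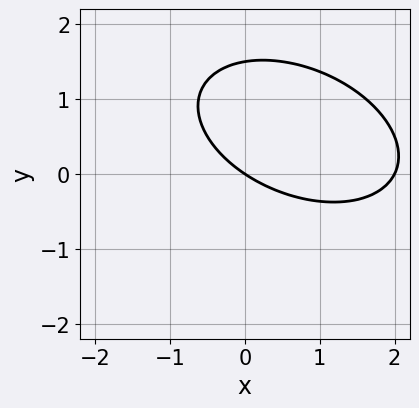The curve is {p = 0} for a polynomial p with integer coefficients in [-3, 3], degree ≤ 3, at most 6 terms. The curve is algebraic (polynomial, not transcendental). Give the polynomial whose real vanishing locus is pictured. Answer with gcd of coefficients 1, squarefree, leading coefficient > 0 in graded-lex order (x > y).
First, the degree is 2 — no degree-1 curve has this shape.
Then, reading off the gridlines: it meets the y-axis at y = 0 (among the integer gridlines); among the integer gridlines, it crosses the x-axis at x ∈ {0, 2}.
Finally, solving for integer coefficients yields p as stated.

x^2 + x*y + 2*y^2 - 2*x - 3*y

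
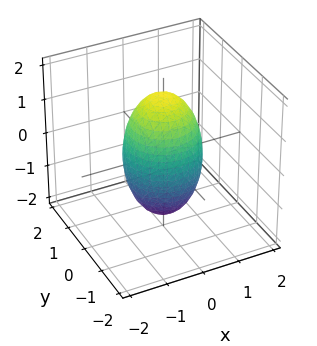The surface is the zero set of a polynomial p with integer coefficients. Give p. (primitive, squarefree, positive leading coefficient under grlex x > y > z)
(a) Degree: no degree-1 surface has this shape, so deg p = 2.
(b) Symmetry: every cross-section ⟂ z is a circle, so x, y appear only via x² + y².
(c) Checking where it meets the axes: a circular section at z = -1 has radius between 0 and 1; the y-axis gridline crossings are at y ∈ {-1, 1}.
(d) Putting this together gives p. Check: (1, 0, 0) on the x-axis lies on the surface, and p(1, 0, 0) = 0. ✓

3*x^2 + 3*y^2 + z^2 - 3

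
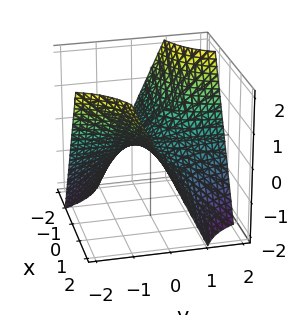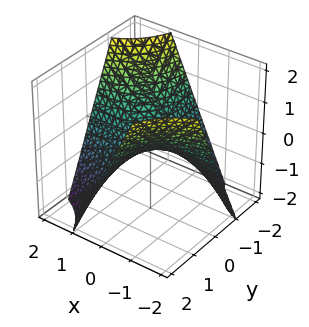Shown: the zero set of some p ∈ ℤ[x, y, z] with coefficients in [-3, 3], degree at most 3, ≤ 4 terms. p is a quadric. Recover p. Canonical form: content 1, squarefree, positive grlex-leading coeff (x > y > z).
(a) deg p = 2.
(b) From the axis intercepts and sections: every point of the y-axis in the box is on the surface; one z-axis crossing is at z = 0.
(c) Fitting integer coefficients to these (and the overall shape) gives p.

x*y + z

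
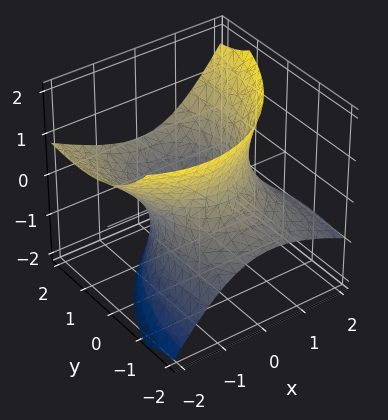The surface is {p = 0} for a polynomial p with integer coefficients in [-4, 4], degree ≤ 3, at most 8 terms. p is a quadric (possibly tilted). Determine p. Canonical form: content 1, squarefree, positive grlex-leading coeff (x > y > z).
2*x^2 + 2*x*z + y^2 - 3*y*z - 2*z^2 - 3

First, degree: a generic line meets the surface in up to 2 points, so deg p = 2.
Next, observable constraints: no z-intercept at any integer in the box.
Finally, together with the visible shape, these determine p as stated.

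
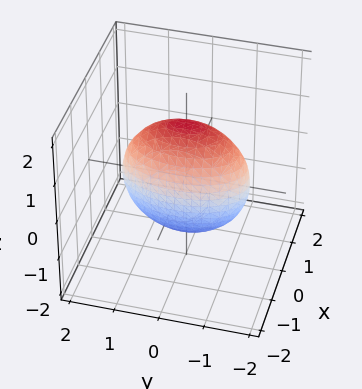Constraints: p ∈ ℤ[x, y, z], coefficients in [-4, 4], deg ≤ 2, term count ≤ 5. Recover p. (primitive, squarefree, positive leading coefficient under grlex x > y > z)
First, deg p = 2. Bounded and convex; a quadric.
Then, symmetries: it's symmetric under y → −y, forcing even powers of y; it's symmetric under z → −z, forcing even powers of z; it's symmetric under x → −x, forcing even powers of x.
Finally, the integer polynomial consistent with all of this is the stated p.

3*x^2 + y^2 + z^2 - 2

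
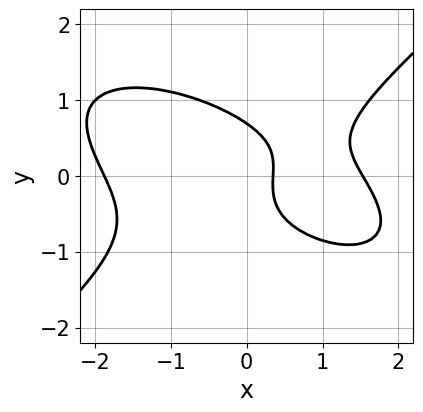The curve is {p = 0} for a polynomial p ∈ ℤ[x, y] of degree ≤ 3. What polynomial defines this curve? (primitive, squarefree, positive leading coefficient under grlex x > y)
Degree: the shape is more complex than any degree-2 curve, so deg p = 3.
The integer polynomial consistent with all of this is the stated p.

x^3 + x^2*y - 3*y^3 - 3*x + 1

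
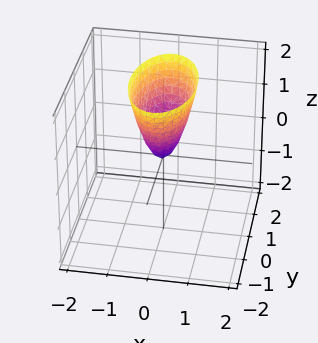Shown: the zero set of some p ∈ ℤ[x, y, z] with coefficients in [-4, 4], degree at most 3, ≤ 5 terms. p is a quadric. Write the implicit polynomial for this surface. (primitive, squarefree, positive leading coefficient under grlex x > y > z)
3*x^2 + y^2 - z

Degree: a paraboloid; a quadric, so deg p = 2.
Symmetries: the x ↦ −x reflection is a symmetry, so x appears only in even powers; it's symmetric under y → −y, forcing even powers of y.
Observable constraints: one x-axis crossing is at x = 0; it meets the z-axis at z = 0 (among the integer gridlines).
Solving for integer coefficients yields p as stated.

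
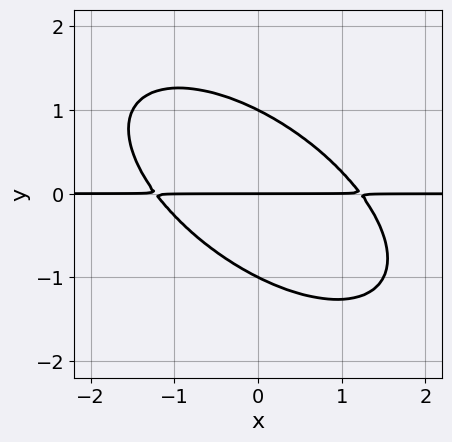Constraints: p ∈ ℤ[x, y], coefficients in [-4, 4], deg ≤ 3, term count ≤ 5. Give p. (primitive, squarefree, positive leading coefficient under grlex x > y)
2*x^2*y + 3*x*y^2 + 3*y^3 - 3*y

First, deg p = 3. No degree-2 curve has this shape.
Then, observable constraints: the visible x-axis segment lies entirely on the curve; the y-axis gridline crossings are at y ∈ {-1, 0, 1}.
Finally, fitting integer coefficients to these (and the overall shape) gives p.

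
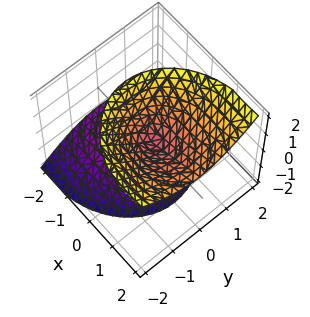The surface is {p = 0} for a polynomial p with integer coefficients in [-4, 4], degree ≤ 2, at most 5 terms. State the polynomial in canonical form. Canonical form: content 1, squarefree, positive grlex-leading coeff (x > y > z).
2*x^2 - 3*x*z + 3*y^2 - 2*z^2

First, deg p = 2.
Next, from the visible intercepts: one x-axis crossing is at x = 0; it meets the y-axis at y = 0 (among the integer gridlines); one z-axis crossing is at z = 0.
Finally, putting this together gives p.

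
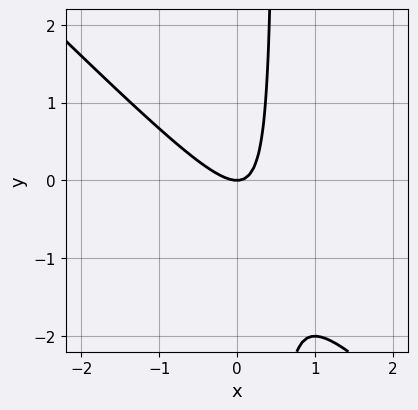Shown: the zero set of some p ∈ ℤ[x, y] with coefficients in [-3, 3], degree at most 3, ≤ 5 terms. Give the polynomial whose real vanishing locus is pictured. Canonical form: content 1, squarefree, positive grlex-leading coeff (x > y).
2*x^2 + 2*x*y - y

(a) The degree is 2 — no degree-1 curve has this shape.
(b) Checking where it meets the axes: it crosses the x-axis at the gridline x = 0; one y-axis crossing is at y = 0.
(c) Assembling these constraints gives the stated polynomial.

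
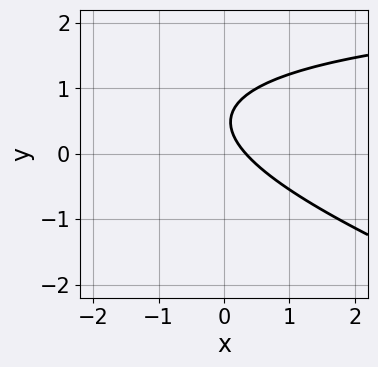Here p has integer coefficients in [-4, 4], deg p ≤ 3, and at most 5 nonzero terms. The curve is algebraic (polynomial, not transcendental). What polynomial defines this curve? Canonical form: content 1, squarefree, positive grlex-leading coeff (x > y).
x*y + 3*y^2 - 3*x - 3*y + 1

1. The degree is 2 — no degree-1 curve has this shape.
2. Reading off the gridlines: the curve avoids every integer y-axis point in the box.
3. Fitting integer coefficients to these (and the overall shape) gives p.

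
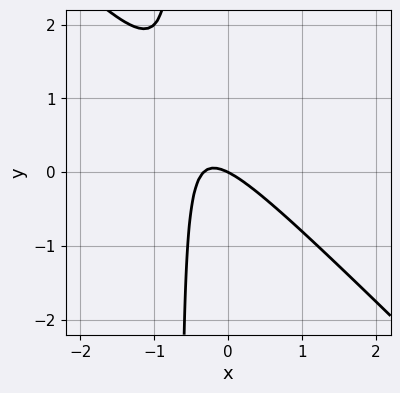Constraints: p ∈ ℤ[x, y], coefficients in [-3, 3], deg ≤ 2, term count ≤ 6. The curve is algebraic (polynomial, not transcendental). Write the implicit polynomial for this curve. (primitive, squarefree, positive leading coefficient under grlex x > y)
3*x^2 + 3*x*y + x + 2*y

Degree: the shape is more complex than any degree-1 curve, so deg p = 2.
From the visible intercepts: it meets the x-axis at x = 0 (among the integer gridlines); it crosses the y-axis at the gridline y = 0.
Putting this together gives p.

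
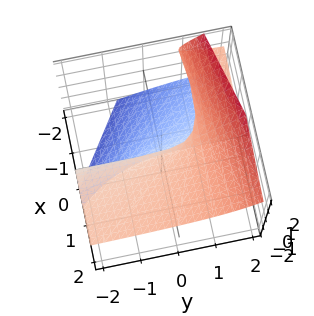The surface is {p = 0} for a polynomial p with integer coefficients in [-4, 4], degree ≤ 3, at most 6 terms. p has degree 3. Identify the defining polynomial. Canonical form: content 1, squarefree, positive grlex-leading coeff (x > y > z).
y*z^2 - z^3 - x*z + x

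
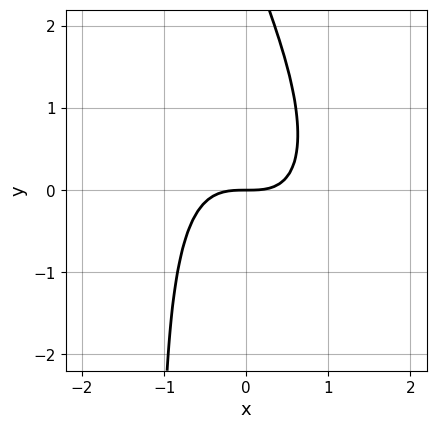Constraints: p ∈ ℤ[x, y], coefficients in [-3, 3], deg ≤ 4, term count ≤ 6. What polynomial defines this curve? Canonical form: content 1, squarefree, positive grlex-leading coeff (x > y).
3*x^3 + 2*x^2*y + x*y^2 + y^2 - 3*y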